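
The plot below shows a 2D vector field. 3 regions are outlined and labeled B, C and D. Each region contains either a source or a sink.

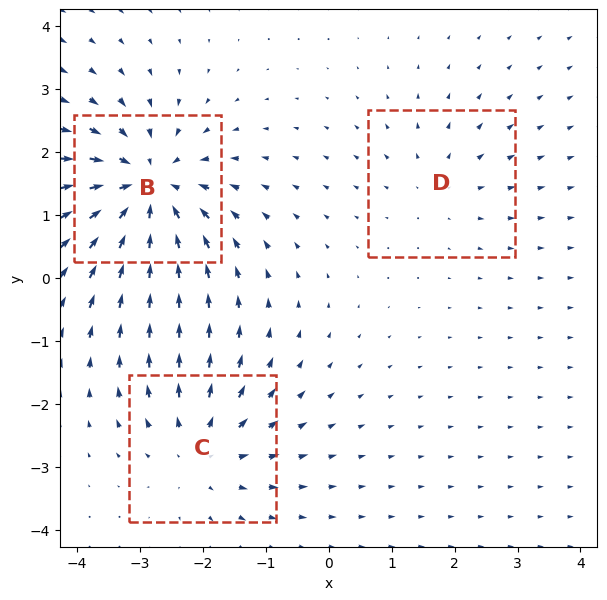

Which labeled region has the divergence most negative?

B

Divergence at each region's feature centre — B: about -5, C: about +3, D: about +2. Region B is most negative.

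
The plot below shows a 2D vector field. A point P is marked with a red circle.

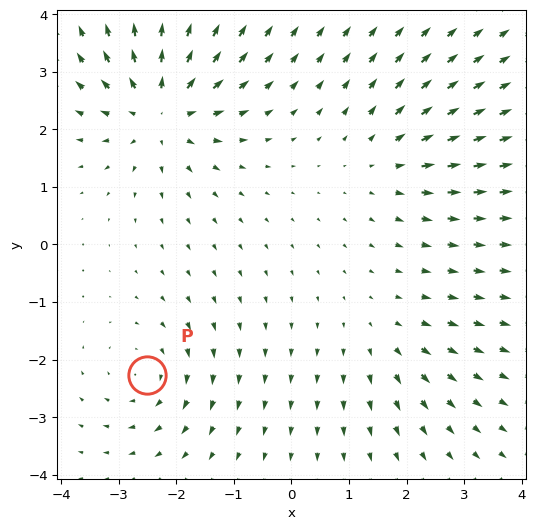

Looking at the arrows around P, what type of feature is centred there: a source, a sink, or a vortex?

At P (-2.5, -2.3) the arrows circulate clockwise. Divergence ≈0, curl about -3 — near-zero divergence with nonzero curl is a vortex.

vortex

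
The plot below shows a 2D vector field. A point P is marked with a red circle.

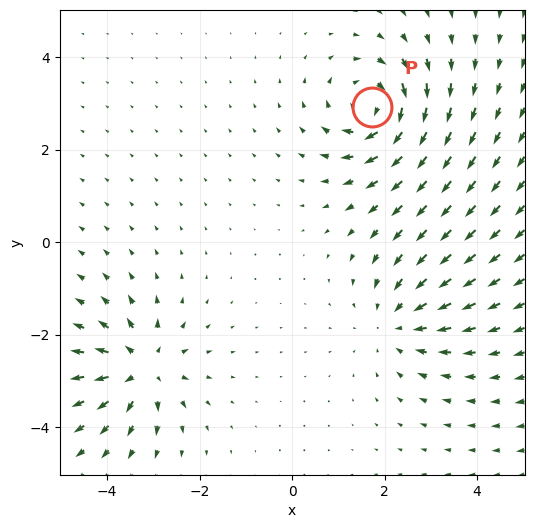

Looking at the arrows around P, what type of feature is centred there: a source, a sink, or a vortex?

At P (1.7, 2.9) the arrows circulate clockwise. Divergence ≈0, curl about -6 — near-zero divergence with nonzero curl is a vortex.

vortex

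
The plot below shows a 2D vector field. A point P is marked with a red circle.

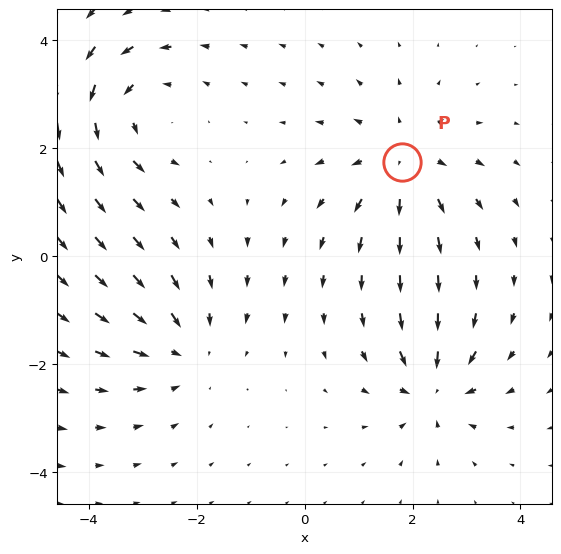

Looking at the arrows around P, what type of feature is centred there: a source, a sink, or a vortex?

source

At P (1.8, 1.7) the arrows spread outward. Divergence about +4, curl ≈0 — positive divergence with near-zero curl is a source.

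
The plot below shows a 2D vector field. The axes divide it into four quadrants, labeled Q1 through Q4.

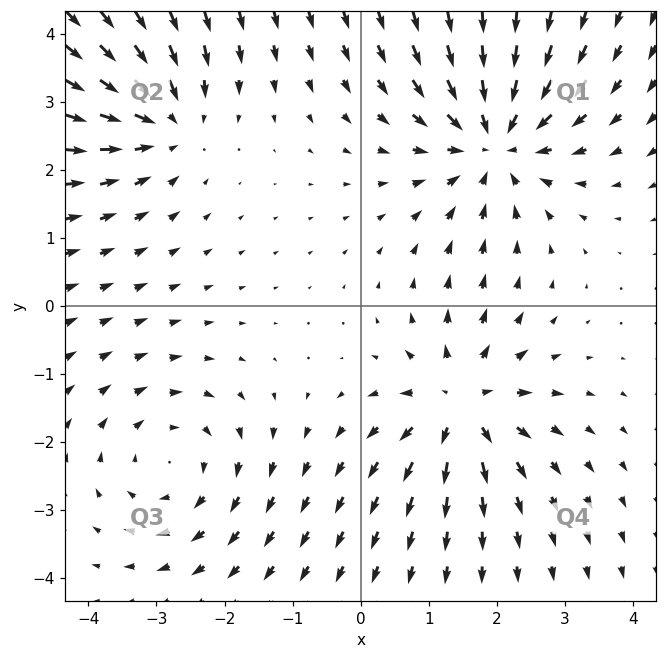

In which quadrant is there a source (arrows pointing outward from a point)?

Q4

The source sits at approximately (1.5, -1.4), which lies in quadrant Q4. The divergence there is about +5, positive as expected for a source.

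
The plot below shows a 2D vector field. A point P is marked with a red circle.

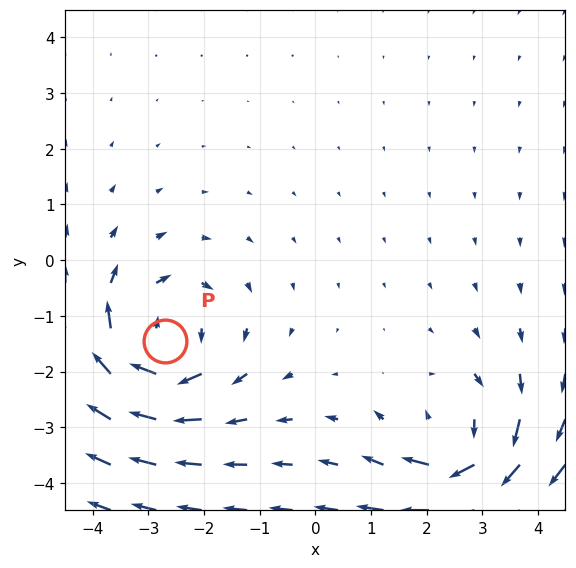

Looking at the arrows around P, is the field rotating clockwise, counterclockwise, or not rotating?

Near P at (-2.7, -1.4) the arrows circulate clockwise. The curl (z-component) there is about -6; negative curl means clockwise rotation.

clockwise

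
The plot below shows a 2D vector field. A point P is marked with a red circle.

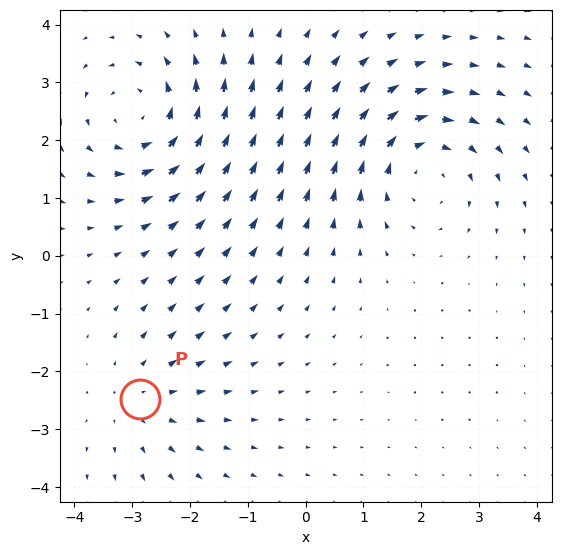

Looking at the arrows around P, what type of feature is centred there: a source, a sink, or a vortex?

At P (-2.9, -2.5) the arrows spread outward. Divergence about +3, curl ≈0 — positive divergence with near-zero curl is a source.

source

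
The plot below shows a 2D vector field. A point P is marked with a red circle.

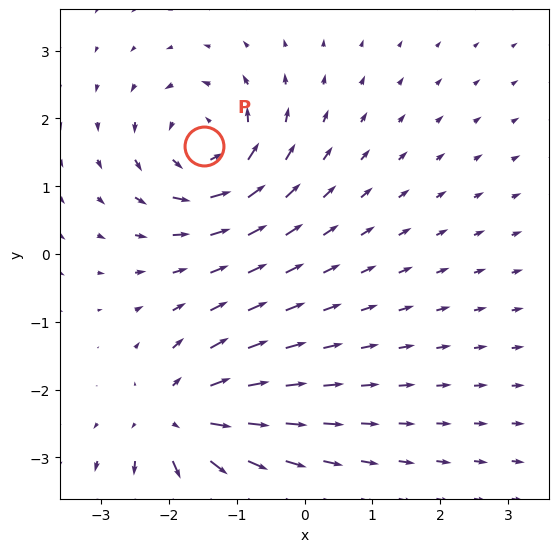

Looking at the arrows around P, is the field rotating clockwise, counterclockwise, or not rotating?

counterclockwise

Near P at (-1.5, 1.6) the arrows circulate counterclockwise. The curl (z-component) there is about +6; positive curl means counterclockwise rotation.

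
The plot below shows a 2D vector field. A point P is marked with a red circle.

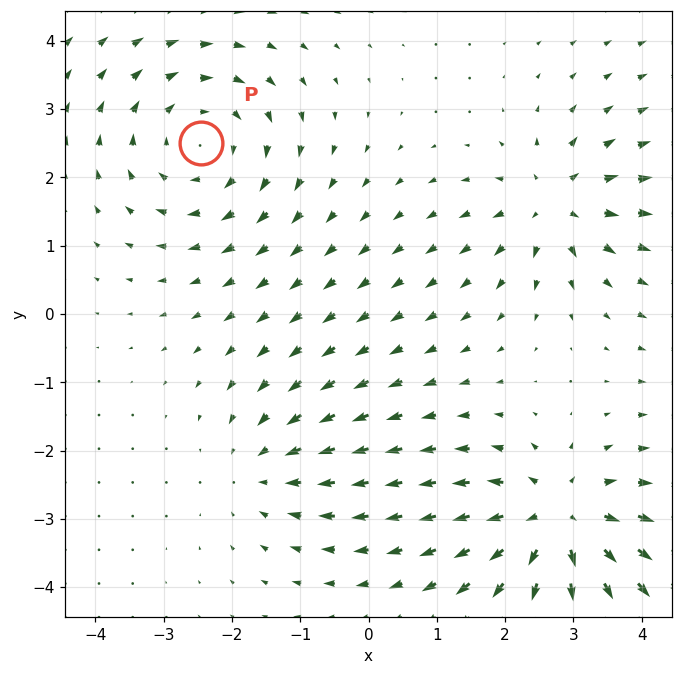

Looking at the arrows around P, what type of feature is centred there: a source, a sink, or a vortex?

vortex

At P (-2.5, 2.5) the arrows circulate clockwise. Divergence ≈0, curl about -4 — near-zero divergence with nonzero curl is a vortex.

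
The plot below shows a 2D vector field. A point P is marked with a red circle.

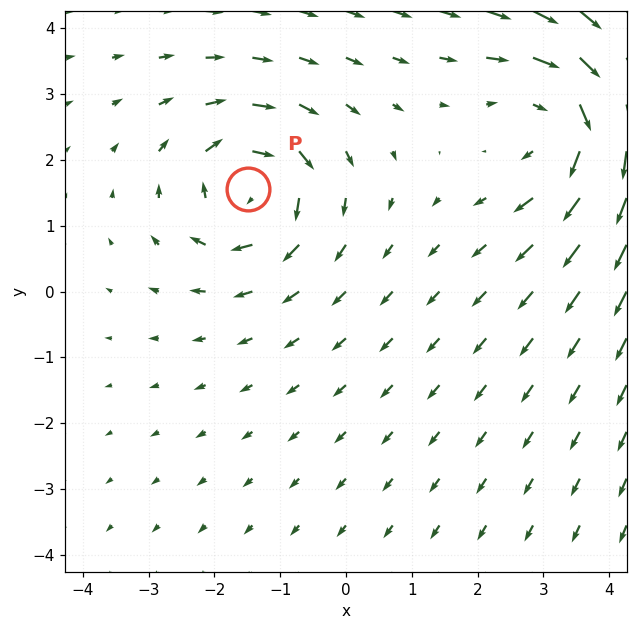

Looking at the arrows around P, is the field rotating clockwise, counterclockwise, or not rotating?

Near P at (-1.5, 1.6) the arrows circulate clockwise. The curl (z-component) there is about -5; negative curl means clockwise rotation.

clockwise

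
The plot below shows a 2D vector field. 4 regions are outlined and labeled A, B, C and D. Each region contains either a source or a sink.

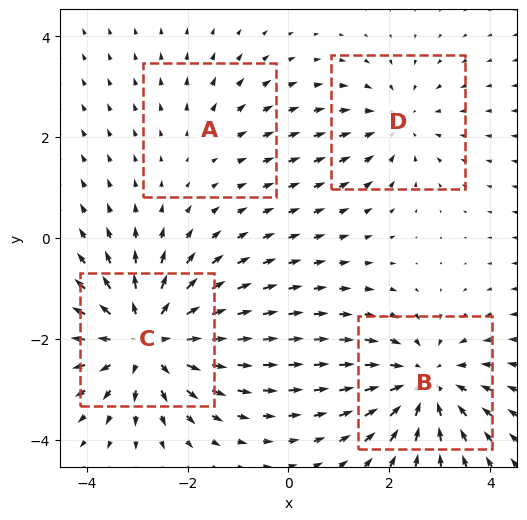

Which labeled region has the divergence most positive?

C

Divergence at each region's feature centre — A: about +2, B: about -5, C: about +6, D: about -3. Region C is most positive.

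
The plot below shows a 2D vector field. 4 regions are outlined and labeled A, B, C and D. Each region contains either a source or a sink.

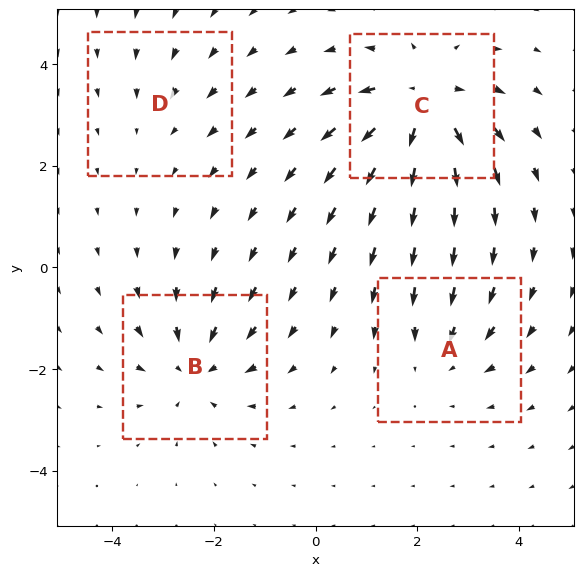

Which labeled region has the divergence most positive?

Divergence at each region's feature centre — A: about -3, B: about -5, C: about +7, D: about -2. Region C is most positive.

C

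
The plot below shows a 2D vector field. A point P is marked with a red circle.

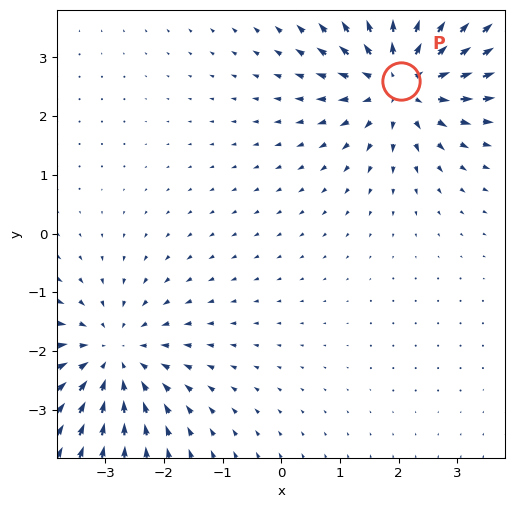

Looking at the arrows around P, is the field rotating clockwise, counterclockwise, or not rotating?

not rotating

Near P at (2.0, 2.6) the arrows show no circulation. The curl there is ≈0.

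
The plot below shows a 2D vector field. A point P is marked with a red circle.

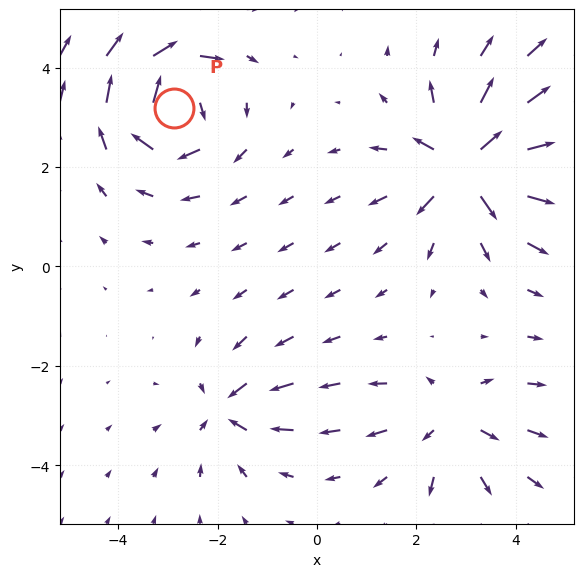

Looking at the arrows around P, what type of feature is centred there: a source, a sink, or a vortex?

vortex

At P (-2.9, 3.2) the arrows circulate clockwise. Divergence ≈0, curl about -6 — near-zero divergence with nonzero curl is a vortex.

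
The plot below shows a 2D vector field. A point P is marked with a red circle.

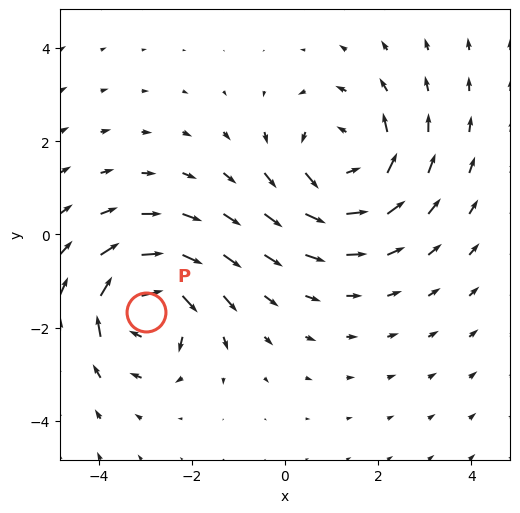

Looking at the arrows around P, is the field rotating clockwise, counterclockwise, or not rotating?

clockwise

Near P at (-3.0, -1.7) the arrows circulate clockwise. The curl (z-component) there is about -4; negative curl means clockwise rotation.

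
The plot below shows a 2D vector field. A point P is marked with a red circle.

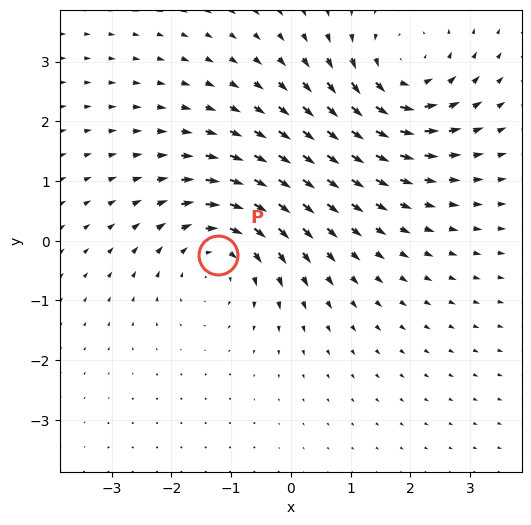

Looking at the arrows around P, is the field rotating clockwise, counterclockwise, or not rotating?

Near P at (-1.2, -0.2) the arrows circulate clockwise. The curl (z-component) there is about -4; negative curl means clockwise rotation.

clockwise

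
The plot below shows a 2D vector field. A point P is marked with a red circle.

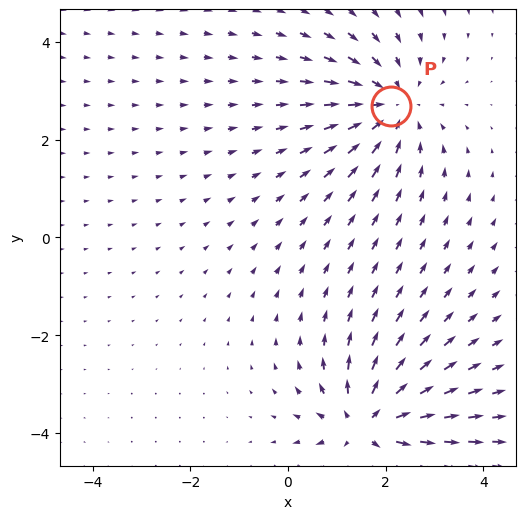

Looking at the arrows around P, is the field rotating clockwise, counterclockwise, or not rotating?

not rotating

Near P at (2.1, 2.7) the arrows show no circulation. The curl there is ≈0.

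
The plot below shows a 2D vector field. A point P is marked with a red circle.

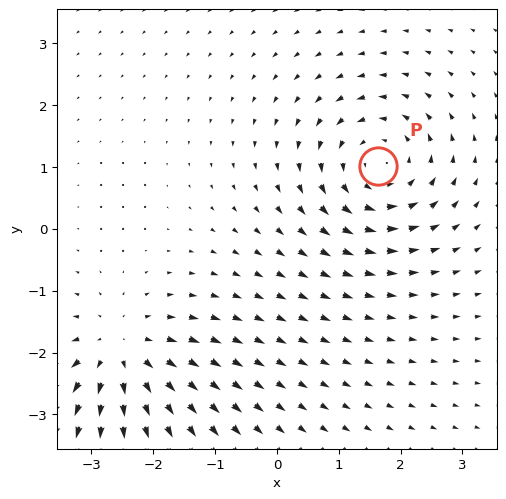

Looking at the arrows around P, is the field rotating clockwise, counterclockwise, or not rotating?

Near P at (1.6, 1.0) the arrows circulate counterclockwise. The curl (z-component) there is about +3; positive curl means counterclockwise rotation.

counterclockwise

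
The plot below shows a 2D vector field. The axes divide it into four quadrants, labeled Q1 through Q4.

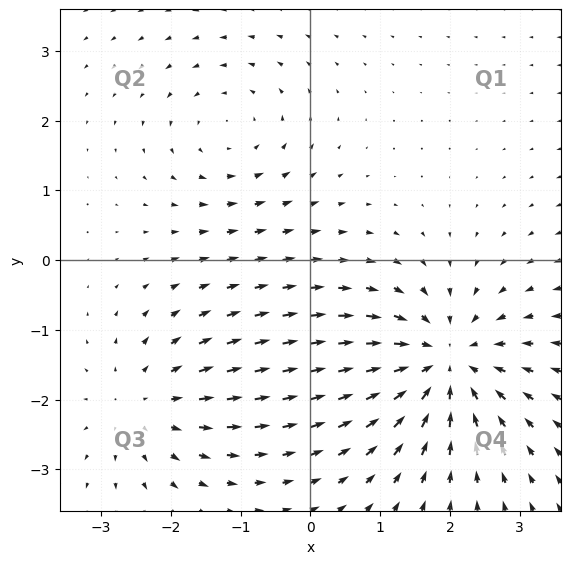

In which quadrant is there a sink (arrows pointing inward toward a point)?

The sink sits at approximately (1.9, -1.5), which lies in quadrant Q4. The divergence there is about -5, negative as expected for a sink.

Q4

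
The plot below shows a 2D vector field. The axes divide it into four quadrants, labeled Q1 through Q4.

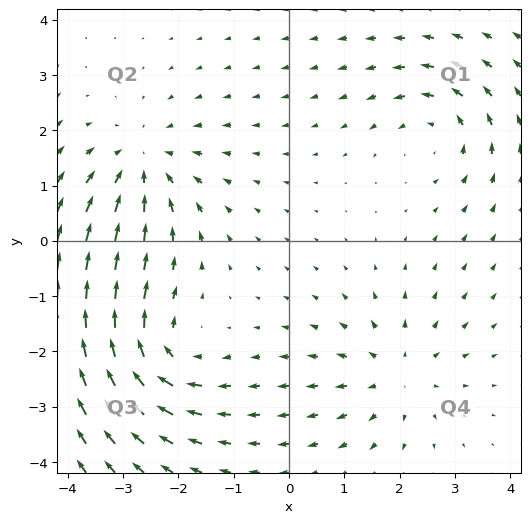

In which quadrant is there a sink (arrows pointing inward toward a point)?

The sink sits at approximately (-2.6, 1.4), which lies in quadrant Q2. The divergence there is about -4, negative as expected for a sink.

Q2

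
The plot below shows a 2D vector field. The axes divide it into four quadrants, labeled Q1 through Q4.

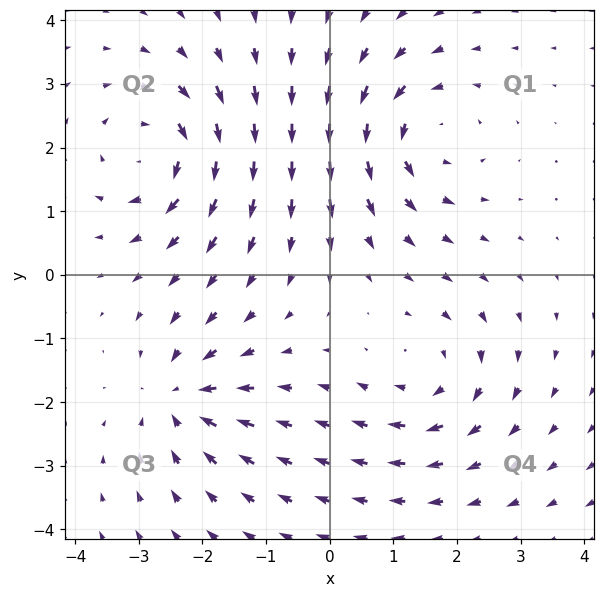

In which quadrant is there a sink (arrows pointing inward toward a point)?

Q3

The sink sits at approximately (-2.3, -1.9), which lies in quadrant Q3. The divergence there is about -4, negative as expected for a sink.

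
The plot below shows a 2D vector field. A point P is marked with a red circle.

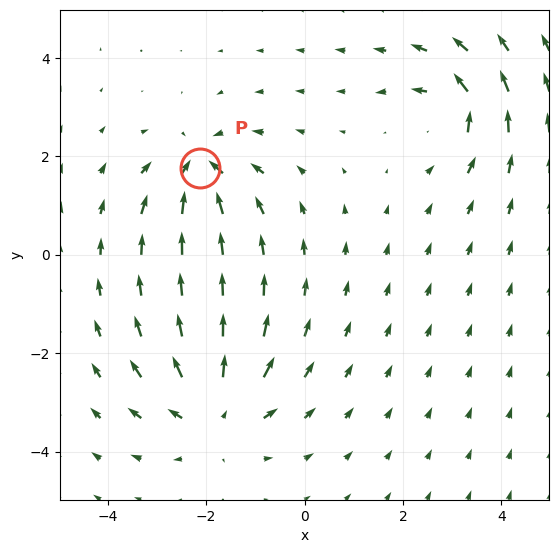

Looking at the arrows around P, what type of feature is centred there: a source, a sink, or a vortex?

At P (-2.1, 1.8) the arrows converge inward. Divergence about -4, curl ≈0 — negative divergence with near-zero curl is a sink.

sink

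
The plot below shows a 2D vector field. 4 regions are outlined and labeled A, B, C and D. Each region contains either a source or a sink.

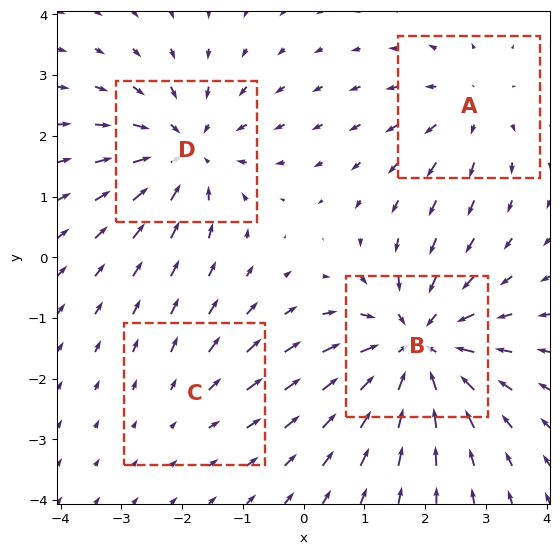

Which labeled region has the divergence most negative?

B

Divergence at each region's feature centre — A: about +3, B: about -6, C: about +2, D: about -5. Region B is most negative.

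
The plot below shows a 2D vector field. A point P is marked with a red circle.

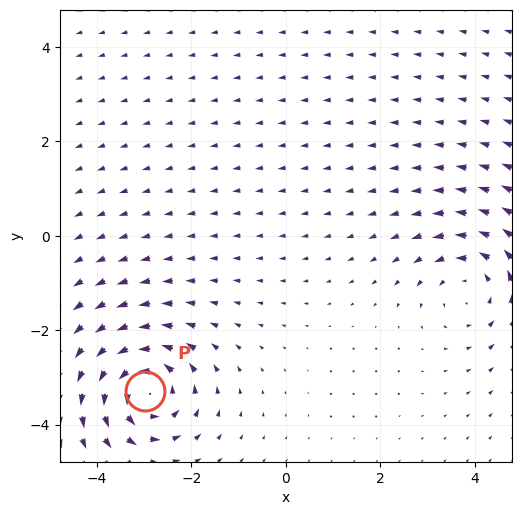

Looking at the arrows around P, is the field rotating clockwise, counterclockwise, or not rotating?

counterclockwise

Near P at (-3.0, -3.3) the arrows circulate counterclockwise. The curl (z-component) there is about +6; positive curl means counterclockwise rotation.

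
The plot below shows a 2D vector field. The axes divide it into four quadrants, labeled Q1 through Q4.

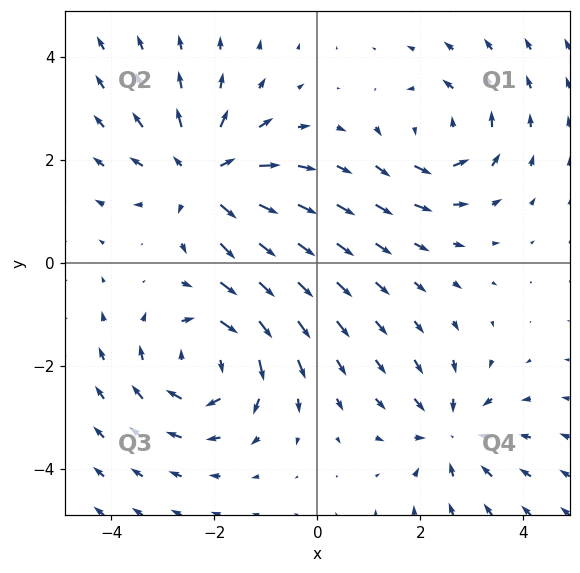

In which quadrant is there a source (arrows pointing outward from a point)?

Q2

The source sits at approximately (-2.2, 1.7), which lies in quadrant Q2. The divergence there is about +4, positive as expected for a source.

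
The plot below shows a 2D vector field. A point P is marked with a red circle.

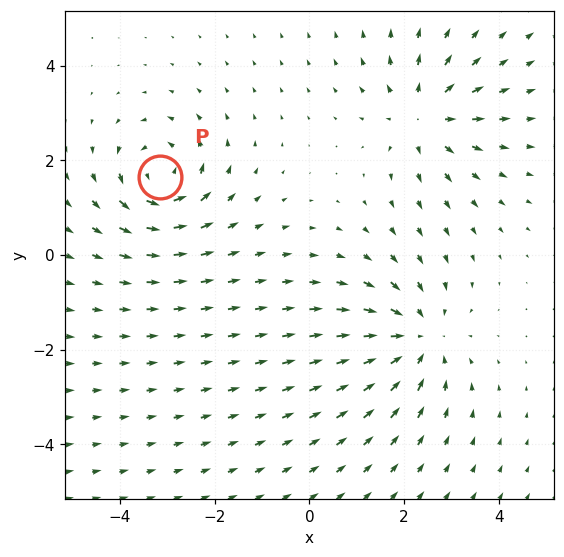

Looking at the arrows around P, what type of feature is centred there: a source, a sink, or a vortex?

At P (-3.1, 1.7) the arrows circulate counterclockwise. Divergence ≈0, curl about +5 — near-zero divergence with nonzero curl is a vortex.

vortex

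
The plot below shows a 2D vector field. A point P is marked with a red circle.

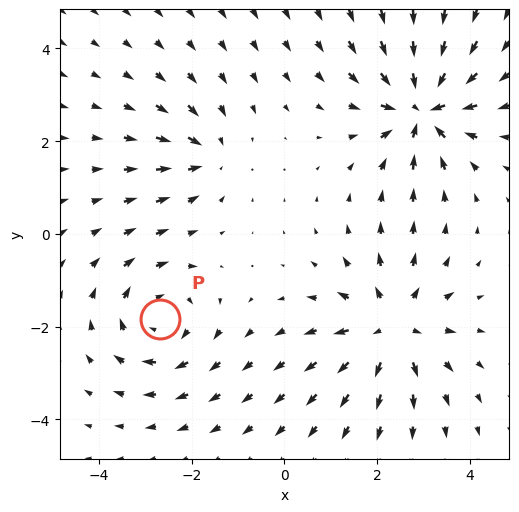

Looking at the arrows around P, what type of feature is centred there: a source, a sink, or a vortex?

At P (-2.7, -1.8) the arrows circulate clockwise. Divergence ≈0, curl about -4 — near-zero divergence with nonzero curl is a vortex.

vortex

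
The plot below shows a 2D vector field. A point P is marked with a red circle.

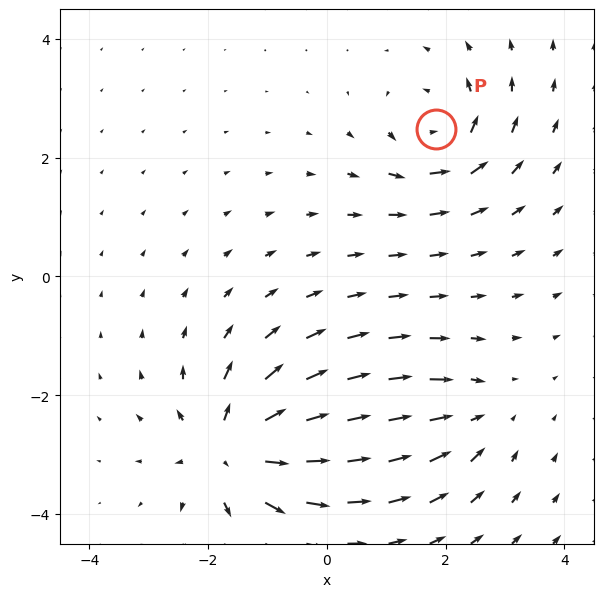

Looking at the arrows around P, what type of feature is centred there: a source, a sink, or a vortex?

vortex

At P (1.8, 2.5) the arrows circulate counterclockwise. Divergence ≈0, curl about +4 — near-zero divergence with nonzero curl is a vortex.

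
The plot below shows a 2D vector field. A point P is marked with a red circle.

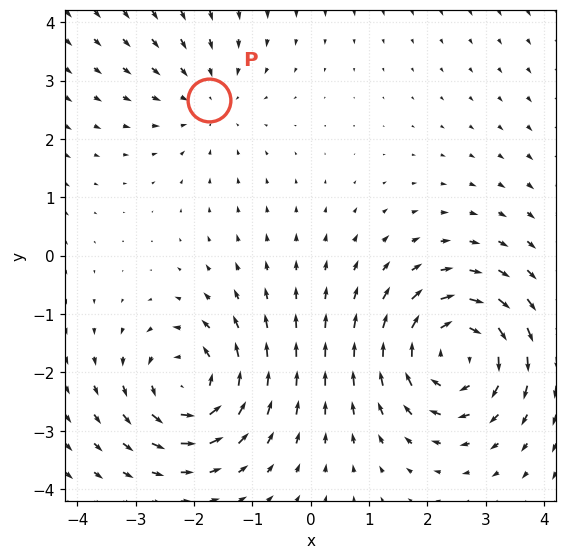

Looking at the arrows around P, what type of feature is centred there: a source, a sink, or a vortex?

At P (-1.7, 2.7) the arrows converge inward. Divergence about -2, curl ≈0 — negative divergence with near-zero curl is a sink.

sink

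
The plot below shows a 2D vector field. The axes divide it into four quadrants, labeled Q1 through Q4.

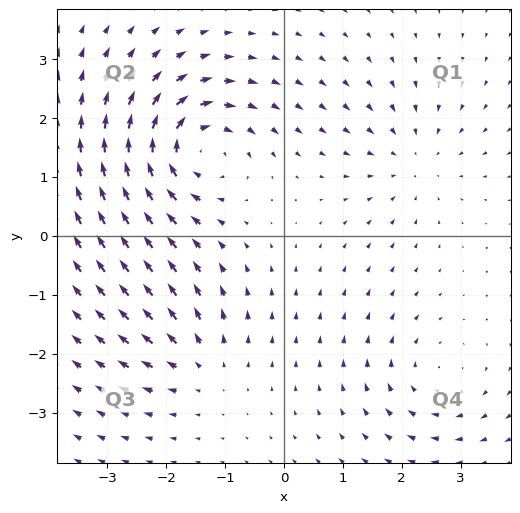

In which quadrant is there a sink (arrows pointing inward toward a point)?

The sink sits at approximately (2.2, 1.3), which lies in quadrant Q1. The divergence there is about -3, negative as expected for a sink.

Q1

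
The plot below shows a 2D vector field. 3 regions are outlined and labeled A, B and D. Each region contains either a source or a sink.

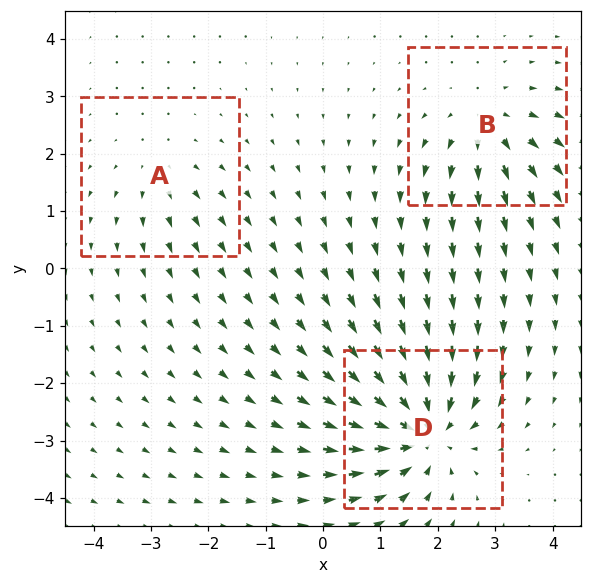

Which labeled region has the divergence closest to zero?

A

Divergence at each region's feature centre — A: about +2, B: about +4, D: about -6. Region A is closest to zero.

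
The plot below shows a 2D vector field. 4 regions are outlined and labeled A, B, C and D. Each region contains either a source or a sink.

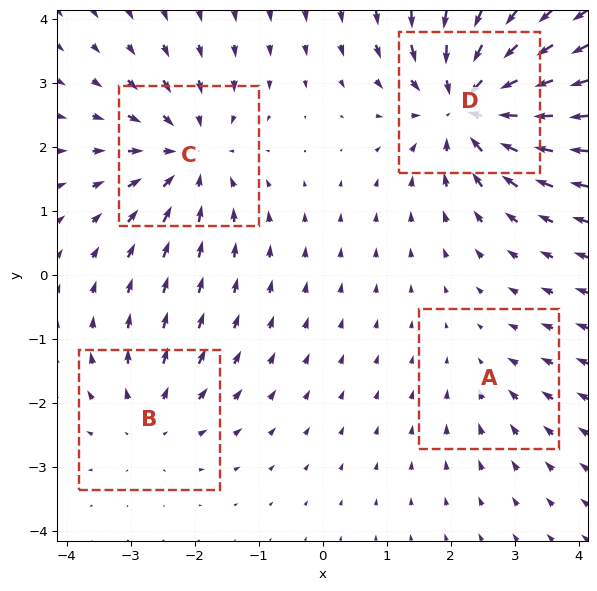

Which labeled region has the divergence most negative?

Divergence at each region's feature centre — A: about -2, B: about +3, C: about -5, D: about -7. Region D is most negative.

D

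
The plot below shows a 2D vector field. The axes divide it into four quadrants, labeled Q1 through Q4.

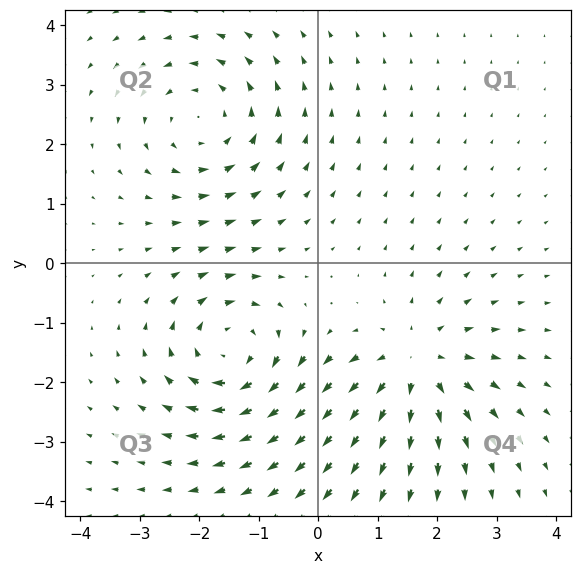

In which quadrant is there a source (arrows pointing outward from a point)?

The source sits at approximately (1.6, -1.7), which lies in quadrant Q4. The divergence there is about +5, positive as expected for a source.

Q4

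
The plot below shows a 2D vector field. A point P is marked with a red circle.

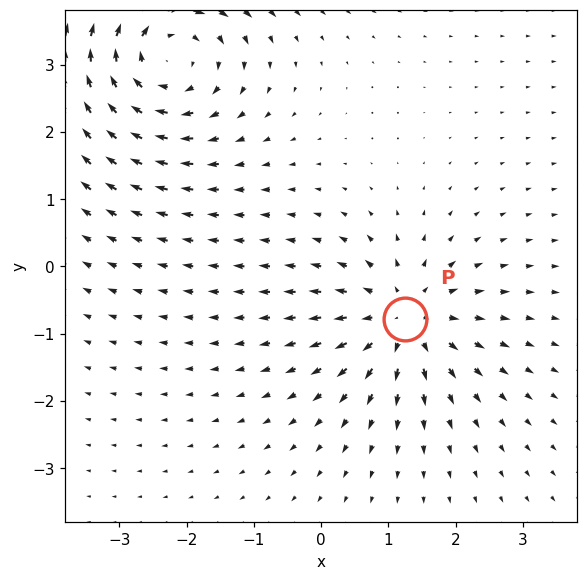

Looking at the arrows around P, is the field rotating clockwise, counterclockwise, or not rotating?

Near P at (1.2, -0.8) the arrows show no circulation. The curl there is ≈0.

not rotating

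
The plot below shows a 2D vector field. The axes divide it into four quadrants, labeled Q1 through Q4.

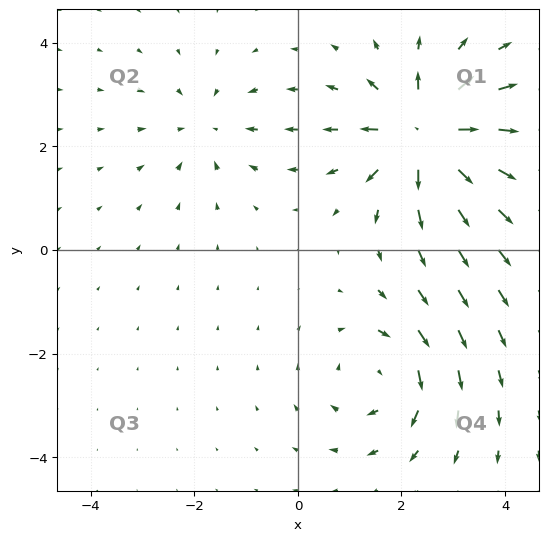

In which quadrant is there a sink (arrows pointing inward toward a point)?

The sink sits at approximately (-1.8, 2.4), which lies in quadrant Q2. The divergence there is about -2, negative as expected for a sink.

Q2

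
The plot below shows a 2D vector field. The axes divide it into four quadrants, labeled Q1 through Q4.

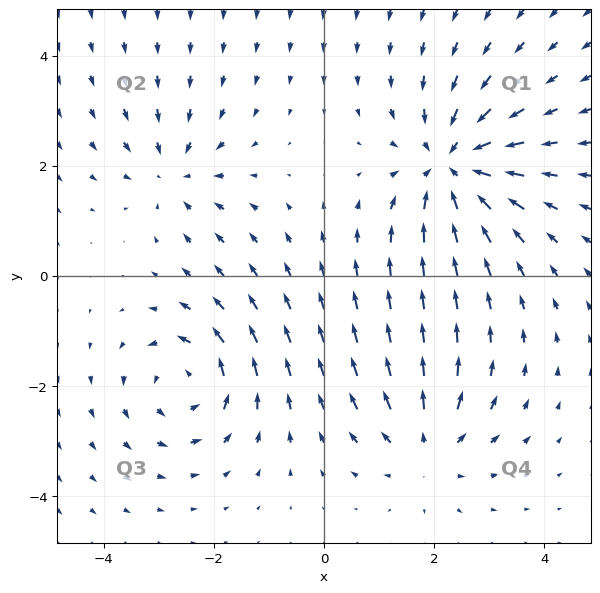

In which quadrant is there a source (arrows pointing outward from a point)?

The source sits at approximately (1.9, -3.1), which lies in quadrant Q4. The divergence there is about +3, positive as expected for a source.

Q4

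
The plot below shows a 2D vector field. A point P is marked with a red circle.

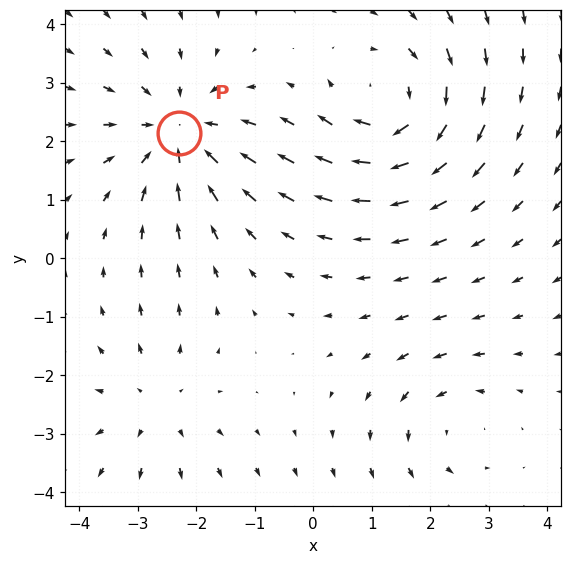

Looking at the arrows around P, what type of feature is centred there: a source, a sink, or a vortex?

At P (-2.3, 2.1) the arrows converge inward. Divergence about -4, curl ≈0 — negative divergence with near-zero curl is a sink.

sink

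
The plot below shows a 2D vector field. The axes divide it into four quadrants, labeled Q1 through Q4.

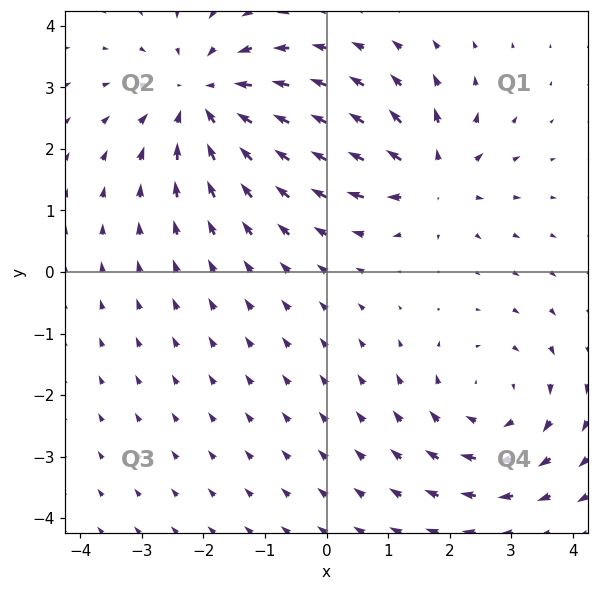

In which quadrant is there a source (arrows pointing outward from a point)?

Q1

The source sits at approximately (1.7, 1.6), which lies in quadrant Q1. The divergence there is about +5, positive as expected for a source.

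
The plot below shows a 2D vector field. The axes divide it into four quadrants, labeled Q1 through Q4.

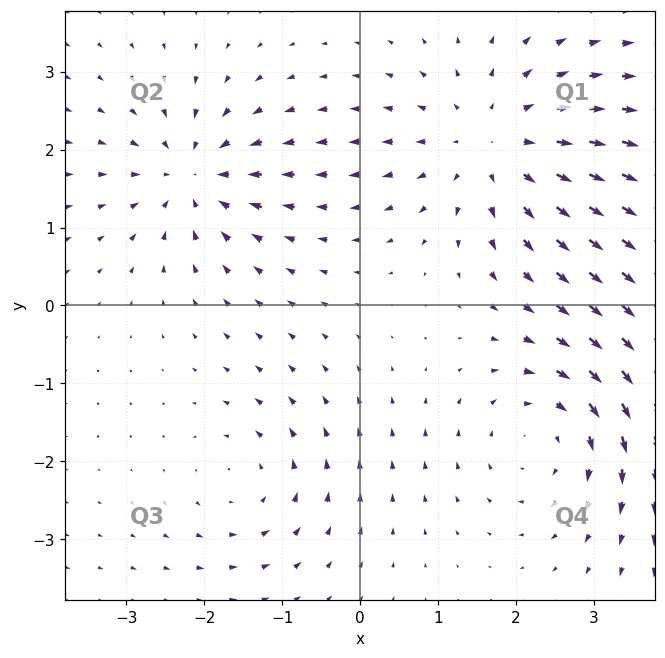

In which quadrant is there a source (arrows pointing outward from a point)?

Q1

The source sits at approximately (1.7, 2.1), which lies in quadrant Q1. The divergence there is about +4, positive as expected for a source.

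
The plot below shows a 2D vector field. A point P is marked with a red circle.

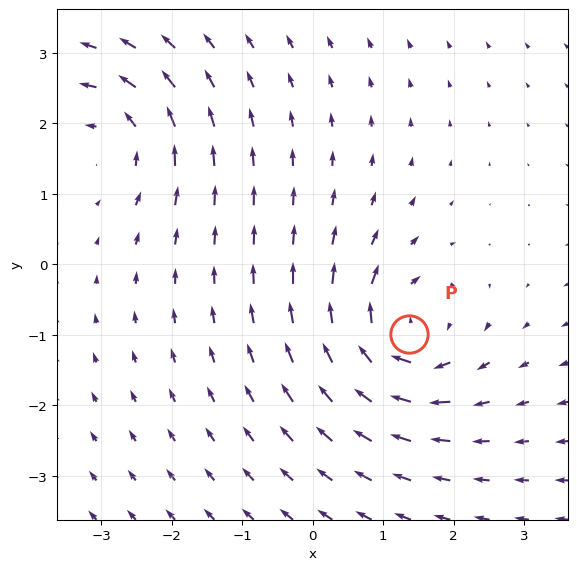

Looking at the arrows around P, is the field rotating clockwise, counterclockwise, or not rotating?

Near P at (1.4, -1.0) the arrows circulate clockwise. The curl (z-component) there is about -5; negative curl means clockwise rotation.

clockwise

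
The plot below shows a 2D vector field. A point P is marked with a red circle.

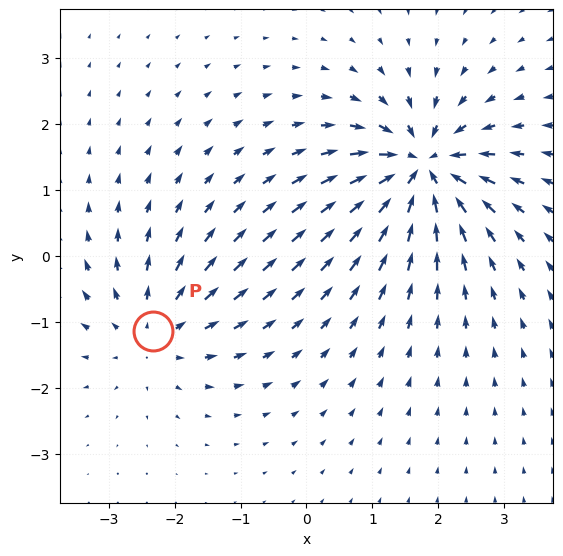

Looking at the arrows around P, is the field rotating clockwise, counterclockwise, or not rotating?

Near P at (-2.3, -1.1) the arrows show no circulation. The curl there is ≈0.

not rotating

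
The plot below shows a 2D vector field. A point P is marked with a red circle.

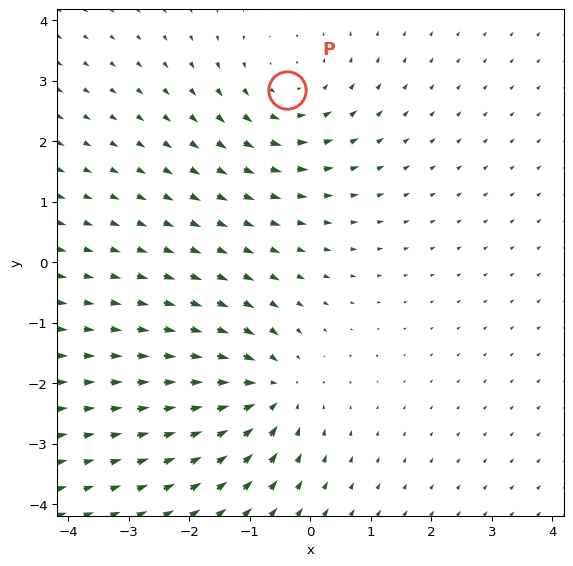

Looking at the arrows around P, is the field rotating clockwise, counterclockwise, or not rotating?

counterclockwise

Near P at (-0.4, 2.9) the arrows circulate counterclockwise. The curl (z-component) there is about +2; positive curl means counterclockwise rotation.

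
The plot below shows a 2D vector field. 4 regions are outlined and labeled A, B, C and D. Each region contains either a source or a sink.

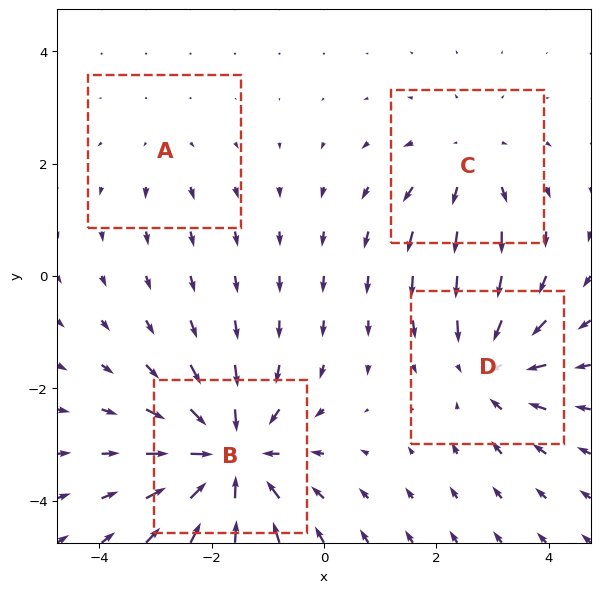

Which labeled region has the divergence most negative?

Divergence at each region's feature centre — A: about +2, B: about -6, C: about +3, D: about -4. Region B is most negative.

B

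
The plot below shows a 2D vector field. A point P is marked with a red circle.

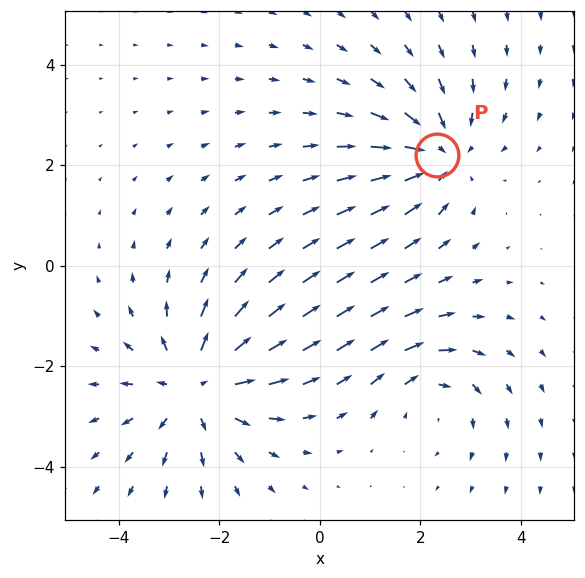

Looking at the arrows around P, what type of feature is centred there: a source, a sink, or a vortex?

sink

At P (2.3, 2.2) the arrows converge inward. Divergence about -4, curl ≈0 — negative divergence with near-zero curl is a sink.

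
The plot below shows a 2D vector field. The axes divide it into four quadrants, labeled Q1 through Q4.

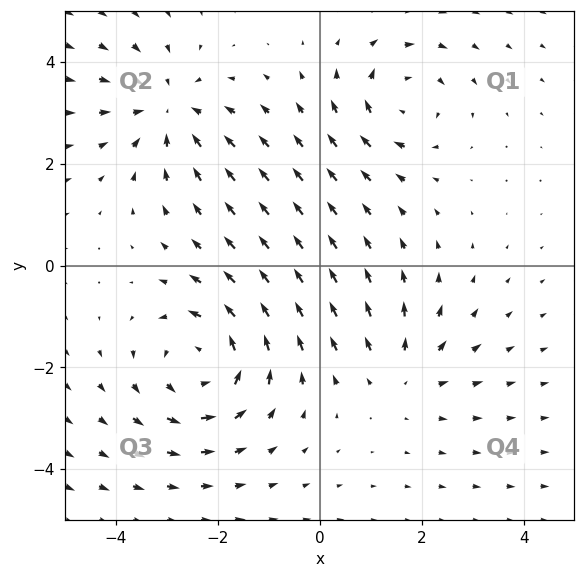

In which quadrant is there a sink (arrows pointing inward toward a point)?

Q2

The sink sits at approximately (-3.0, 3.1), which lies in quadrant Q2. The divergence there is about -4, negative as expected for a sink.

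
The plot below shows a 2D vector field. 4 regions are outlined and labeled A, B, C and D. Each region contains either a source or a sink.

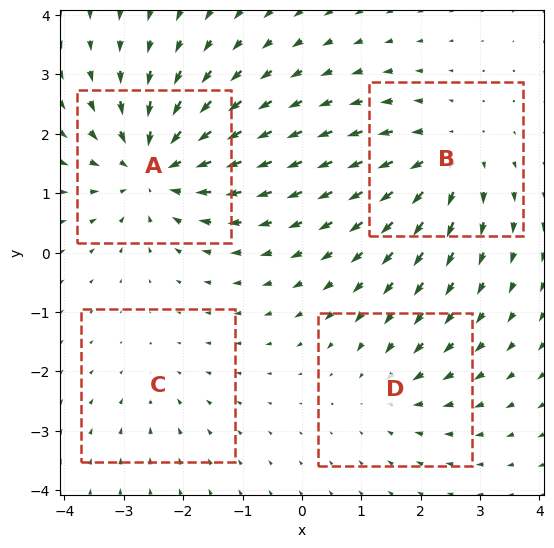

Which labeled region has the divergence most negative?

A

Divergence at each region's feature centre — A: about -6, B: about +4, C: about -2, D: about -3. Region A is most negative.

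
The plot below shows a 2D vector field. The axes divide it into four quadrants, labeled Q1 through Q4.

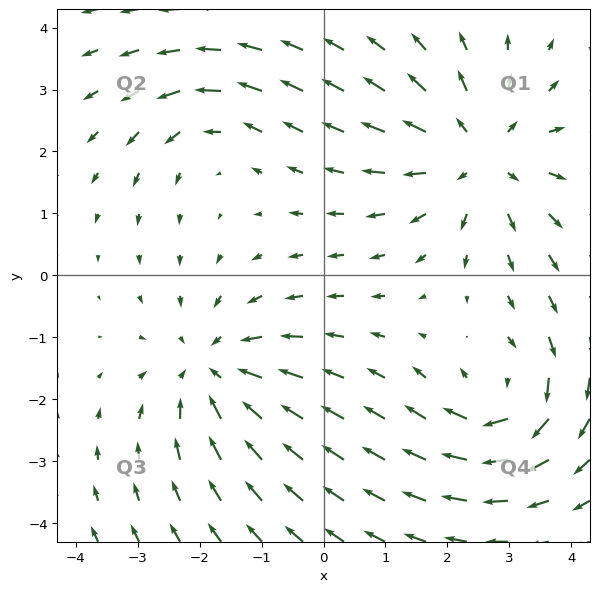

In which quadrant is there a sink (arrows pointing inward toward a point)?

Q3

The sink sits at approximately (-1.8, -1.5), which lies in quadrant Q3. The divergence there is about -4, negative as expected for a sink.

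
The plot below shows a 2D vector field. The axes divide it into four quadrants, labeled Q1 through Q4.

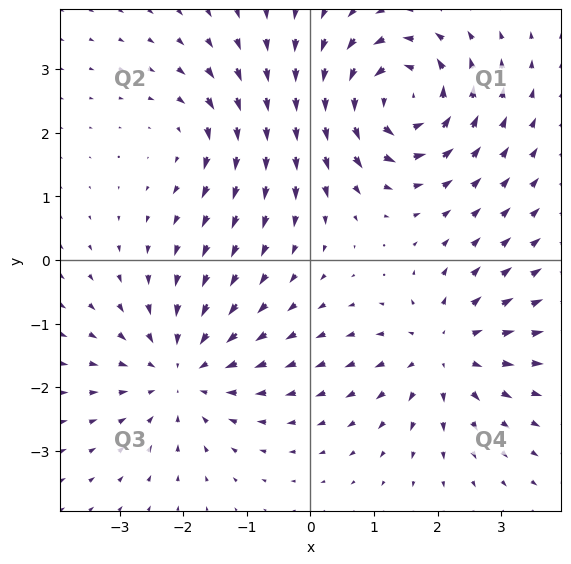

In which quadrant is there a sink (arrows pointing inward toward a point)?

Q3

The sink sits at approximately (-2.0, -1.8), which lies in quadrant Q3. The divergence there is about -4, negative as expected for a sink.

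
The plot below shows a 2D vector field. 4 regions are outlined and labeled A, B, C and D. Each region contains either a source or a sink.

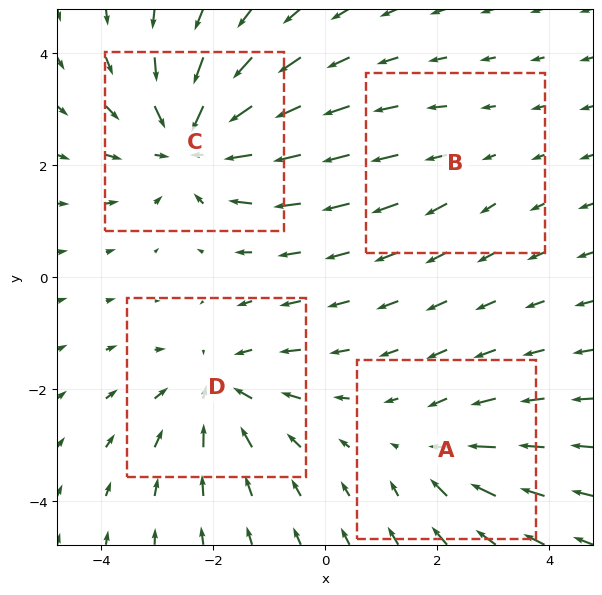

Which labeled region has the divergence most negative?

C

Divergence at each region's feature centre — A: about -3, B: about +2, C: about -6, D: about -4. Region C is most negative.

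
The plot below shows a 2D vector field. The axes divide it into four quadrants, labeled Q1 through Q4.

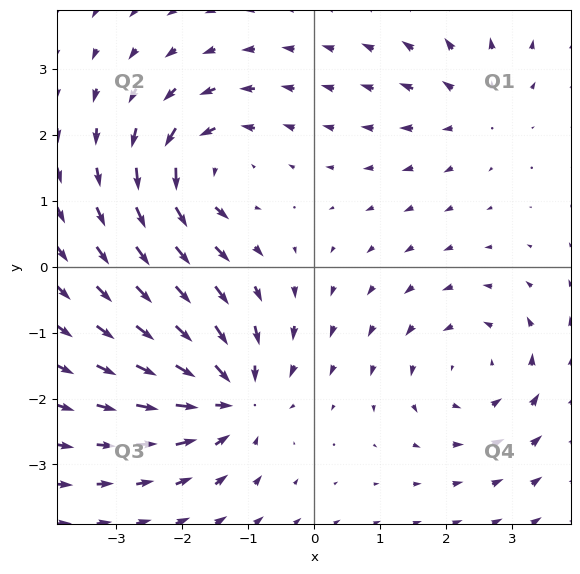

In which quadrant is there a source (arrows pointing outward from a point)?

The source sits at approximately (2.4, 2.4), which lies in quadrant Q1. The divergence there is about +3, positive as expected for a source.

Q1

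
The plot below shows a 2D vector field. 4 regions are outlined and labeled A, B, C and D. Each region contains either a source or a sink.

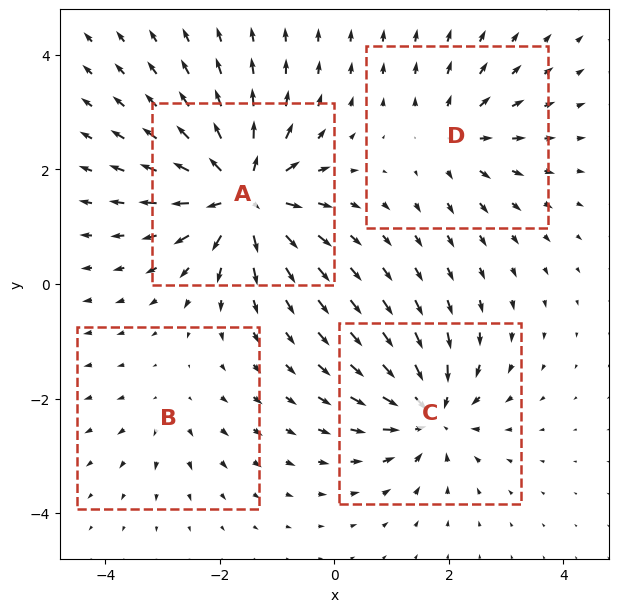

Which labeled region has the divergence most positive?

Divergence at each region's feature centre — A: about +8, B: about +2, C: about -6, D: about +4. Region A is most positive.

A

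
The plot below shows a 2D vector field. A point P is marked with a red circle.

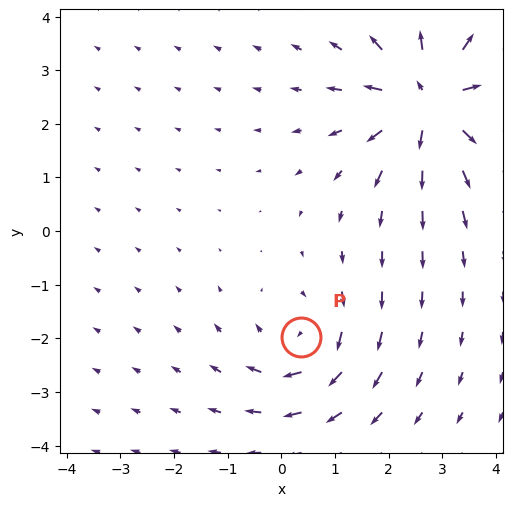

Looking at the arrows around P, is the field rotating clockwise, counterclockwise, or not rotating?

clockwise

Near P at (0.4, -2.0) the arrows circulate clockwise. The curl (z-component) there is about -3; negative curl means clockwise rotation.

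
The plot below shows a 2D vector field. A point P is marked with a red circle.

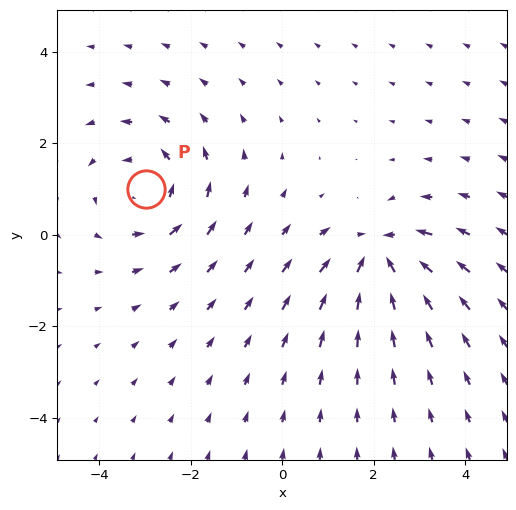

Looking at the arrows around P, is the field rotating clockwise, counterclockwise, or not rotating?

counterclockwise

Near P at (-3.0, 1.0) the arrows circulate counterclockwise. The curl (z-component) there is about +3; positive curl means counterclockwise rotation.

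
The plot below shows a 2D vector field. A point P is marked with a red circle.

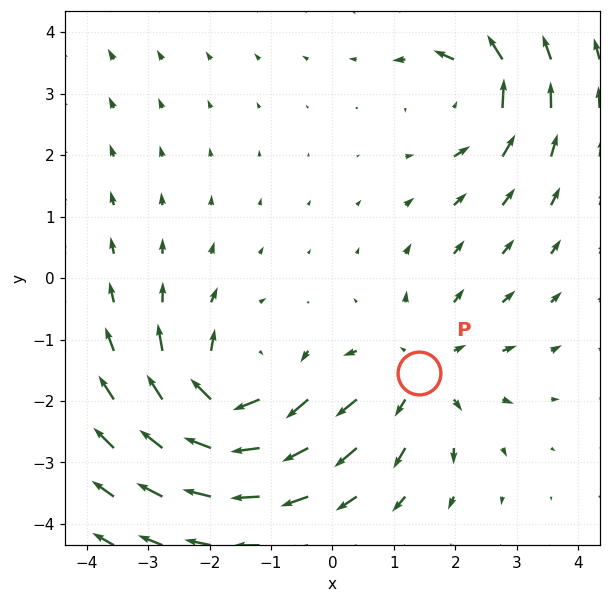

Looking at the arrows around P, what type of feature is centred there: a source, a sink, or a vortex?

source

At P (1.4, -1.6) the arrows spread outward. Divergence about +3, curl ≈0 — positive divergence with near-zero curl is a source.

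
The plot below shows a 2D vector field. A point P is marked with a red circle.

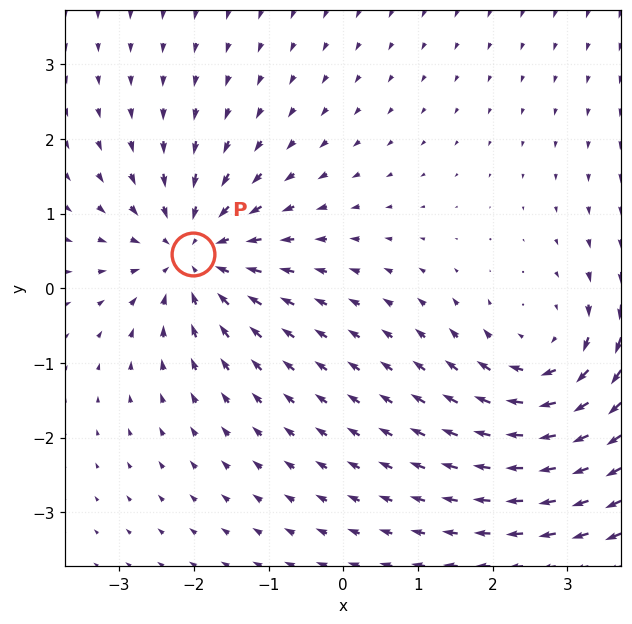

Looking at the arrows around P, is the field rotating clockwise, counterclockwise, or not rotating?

Near P at (-2.0, 0.5) the arrows show no circulation. The curl there is ≈0.

not rotating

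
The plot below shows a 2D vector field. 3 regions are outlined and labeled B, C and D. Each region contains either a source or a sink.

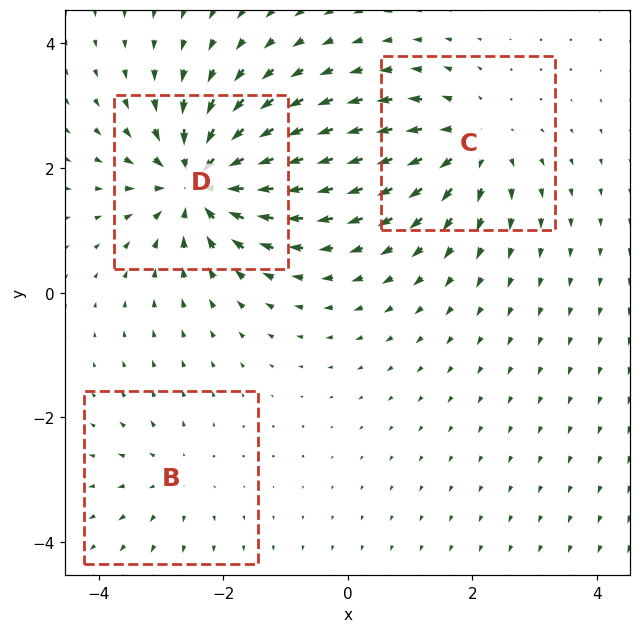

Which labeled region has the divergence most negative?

Divergence at each region's feature centre — B: about +2, C: about +4, D: about -6. Region D is most negative.

D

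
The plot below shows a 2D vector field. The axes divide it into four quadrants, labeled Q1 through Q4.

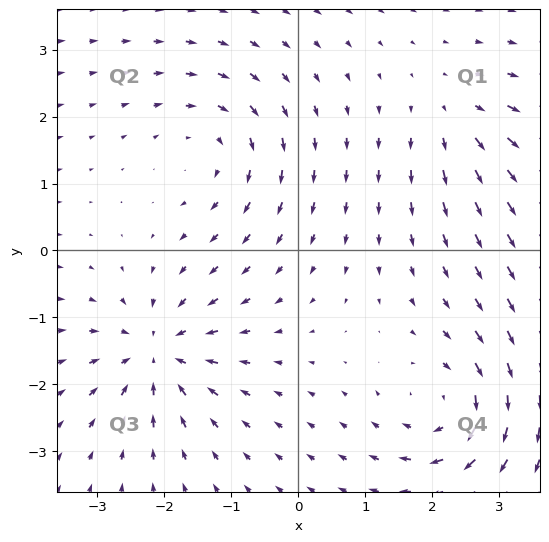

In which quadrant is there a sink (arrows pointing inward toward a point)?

The sink sits at approximately (-2.1, -1.5), which lies in quadrant Q3. The divergence there is about -6, negative as expected for a sink.

Q3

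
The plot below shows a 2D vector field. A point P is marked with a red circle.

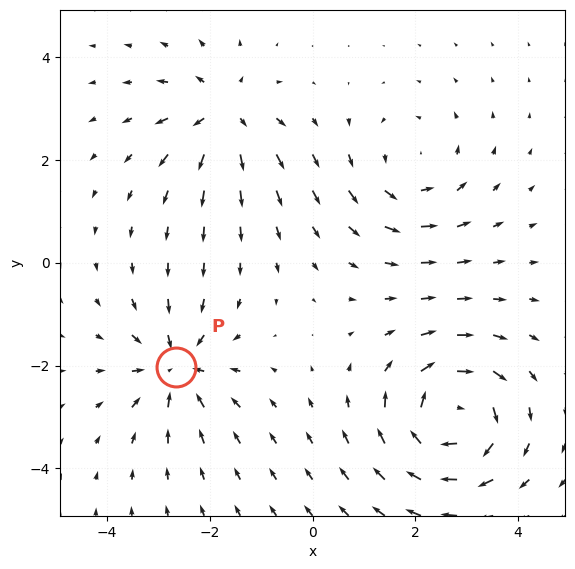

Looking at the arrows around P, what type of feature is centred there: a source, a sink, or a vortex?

sink

At P (-2.7, -2.0) the arrows converge inward. Divergence about -4, curl ≈0 — negative divergence with near-zero curl is a sink.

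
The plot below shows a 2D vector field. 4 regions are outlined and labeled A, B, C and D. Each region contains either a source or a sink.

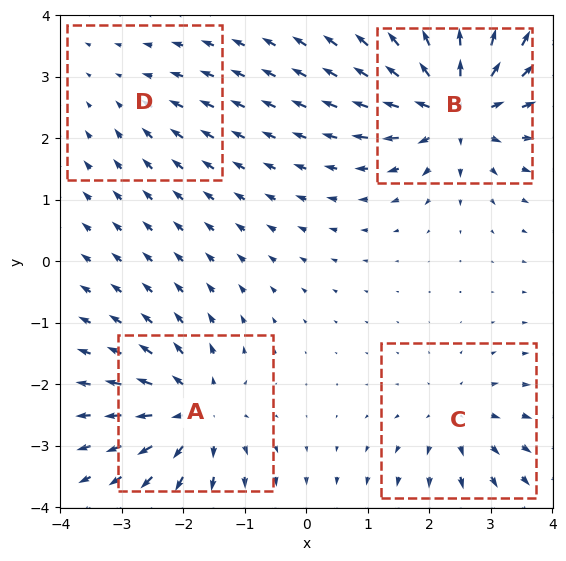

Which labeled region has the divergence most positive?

Divergence at each region's feature centre — A: about +6, B: about +8, C: about +4, D: about -2. Region B is most positive.

B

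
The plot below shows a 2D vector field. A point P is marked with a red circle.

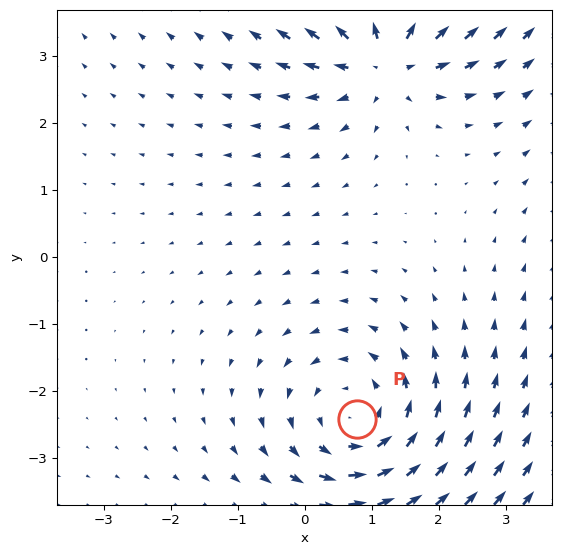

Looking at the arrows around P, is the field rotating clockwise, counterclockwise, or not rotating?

Near P at (0.8, -2.4) the arrows circulate counterclockwise. The curl (z-component) there is about +3; positive curl means counterclockwise rotation.

counterclockwise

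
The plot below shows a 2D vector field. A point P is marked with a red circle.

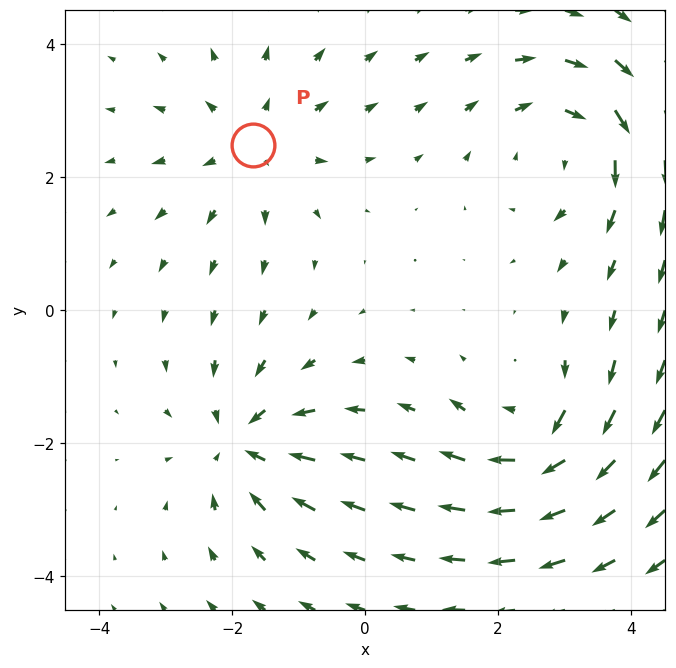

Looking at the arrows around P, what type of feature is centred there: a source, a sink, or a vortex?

source

At P (-1.7, 2.5) the arrows spread outward. Divergence about +4, curl ≈0 — positive divergence with near-zero curl is a source.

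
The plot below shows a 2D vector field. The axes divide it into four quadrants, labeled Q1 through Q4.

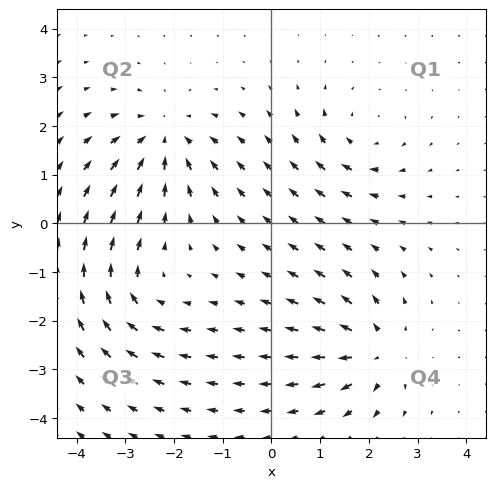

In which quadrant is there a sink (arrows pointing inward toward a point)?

The sink sits at approximately (-2.2, 1.7), which lies in quadrant Q2. The divergence there is about -4, negative as expected for a sink.

Q2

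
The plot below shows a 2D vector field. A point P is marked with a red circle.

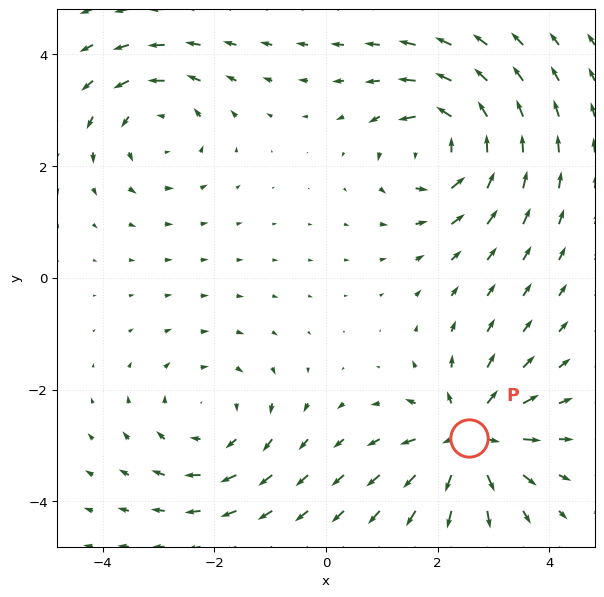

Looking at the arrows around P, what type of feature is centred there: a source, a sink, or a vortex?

source

At P (2.6, -2.9) the arrows spread outward. Divergence about +6, curl ≈0 — positive divergence with near-zero curl is a source.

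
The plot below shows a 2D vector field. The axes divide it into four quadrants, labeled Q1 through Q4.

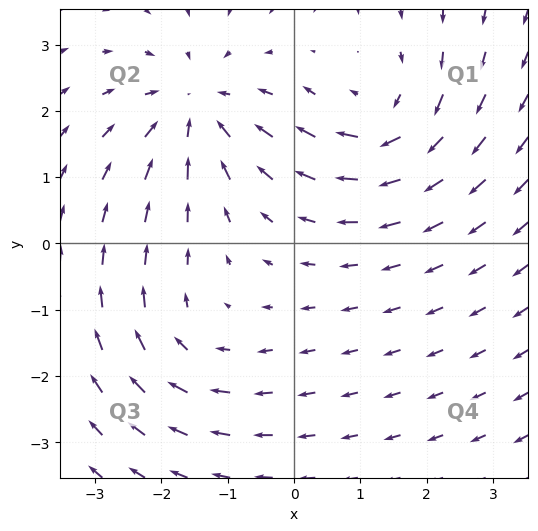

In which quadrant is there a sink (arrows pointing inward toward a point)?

The sink sits at approximately (-1.5, 2.0), which lies in quadrant Q2. The divergence there is about -5, negative as expected for a sink.

Q2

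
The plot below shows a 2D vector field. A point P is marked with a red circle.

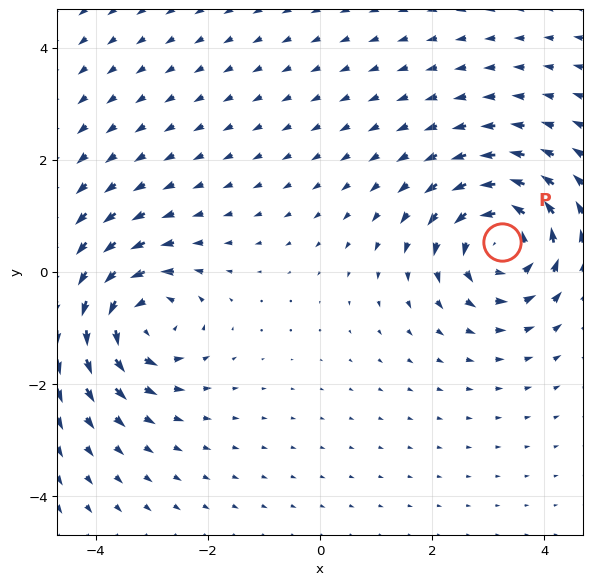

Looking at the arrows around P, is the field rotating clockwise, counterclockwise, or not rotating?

Near P at (3.2, 0.5) the arrows circulate counterclockwise. The curl (z-component) there is about +6; positive curl means counterclockwise rotation.

counterclockwise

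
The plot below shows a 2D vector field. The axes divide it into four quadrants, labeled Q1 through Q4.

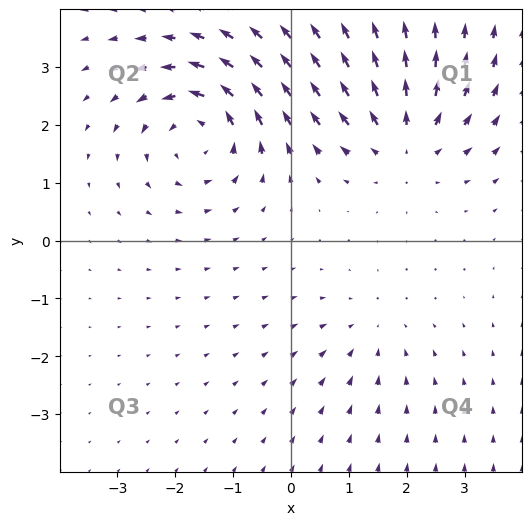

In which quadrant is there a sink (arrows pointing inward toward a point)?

Q4

The sink sits at approximately (1.4, -1.5), which lies in quadrant Q4. The divergence there is about -2, negative as expected for a sink.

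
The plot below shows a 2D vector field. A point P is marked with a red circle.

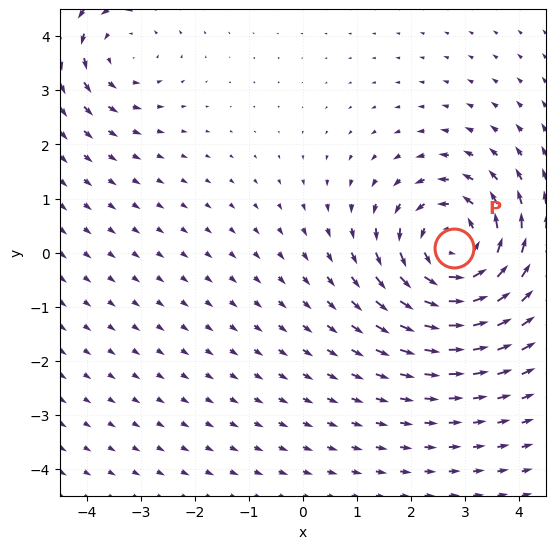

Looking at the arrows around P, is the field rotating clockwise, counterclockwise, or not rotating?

counterclockwise

Near P at (2.8, 0.1) the arrows circulate counterclockwise. The curl (z-component) there is about +5; positive curl means counterclockwise rotation.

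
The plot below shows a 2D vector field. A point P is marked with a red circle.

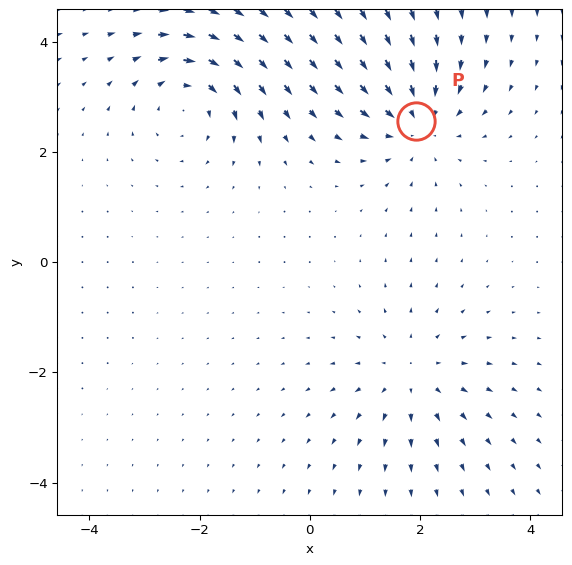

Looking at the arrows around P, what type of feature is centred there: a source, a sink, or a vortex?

At P (1.9, 2.6) the arrows converge inward. Divergence about -5, curl ≈0 — negative divergence with near-zero curl is a sink.

sink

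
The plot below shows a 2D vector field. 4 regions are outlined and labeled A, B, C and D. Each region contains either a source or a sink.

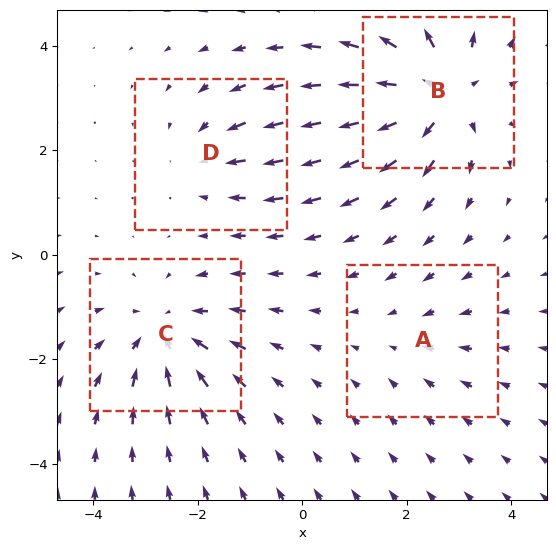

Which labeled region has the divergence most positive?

Divergence at each region's feature centre — A: about -2, B: about +6, C: about -5, D: about -3. Region B is most positive.

B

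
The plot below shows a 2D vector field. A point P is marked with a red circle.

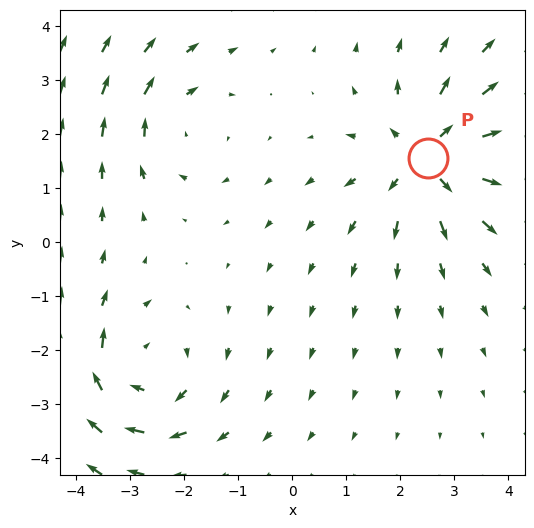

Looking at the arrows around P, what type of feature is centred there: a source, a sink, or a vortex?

source

At P (2.5, 1.6) the arrows spread outward. Divergence about +5, curl ≈0 — positive divergence with near-zero curl is a source.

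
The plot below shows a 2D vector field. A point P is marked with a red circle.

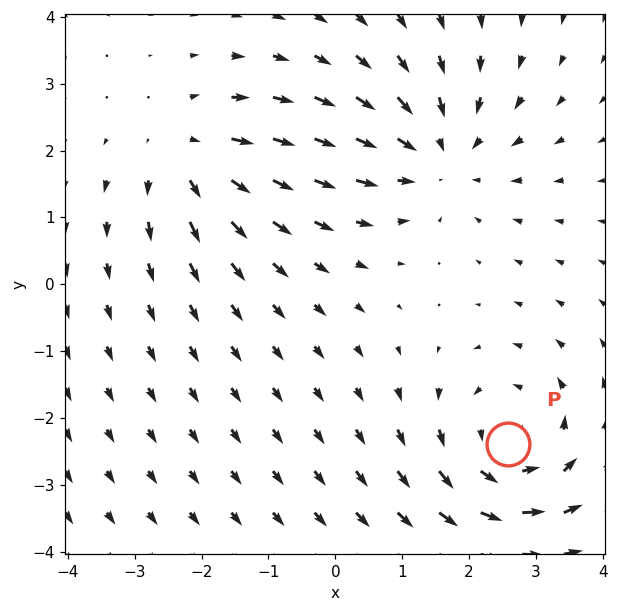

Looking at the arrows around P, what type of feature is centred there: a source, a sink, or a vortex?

At P (2.6, -2.4) the arrows circulate counterclockwise. Divergence ≈0, curl about +4 — near-zero divergence with nonzero curl is a vortex.

vortex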